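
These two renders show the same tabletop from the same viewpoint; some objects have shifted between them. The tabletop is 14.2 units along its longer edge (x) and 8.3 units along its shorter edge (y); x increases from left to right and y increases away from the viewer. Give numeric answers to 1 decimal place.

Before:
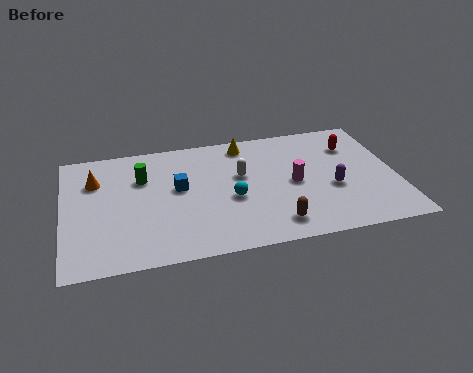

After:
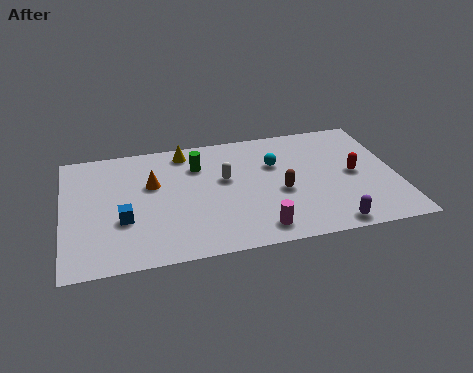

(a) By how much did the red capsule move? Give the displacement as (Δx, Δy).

(-0.1, -2.0)

The red capsule started near (12.5, 6.1) and ended near (12.4, 4.1).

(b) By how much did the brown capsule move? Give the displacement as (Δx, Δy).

(0.4, 2.1)

The brown capsule was at about (8.8, 1.4) and moved to about (9.2, 3.5).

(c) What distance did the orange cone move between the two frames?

2.5

From (1.4, 5.9) to (3.8, 5.2), the orange cone covered √(2.4² + 0.7²) ≈ 2.5 units.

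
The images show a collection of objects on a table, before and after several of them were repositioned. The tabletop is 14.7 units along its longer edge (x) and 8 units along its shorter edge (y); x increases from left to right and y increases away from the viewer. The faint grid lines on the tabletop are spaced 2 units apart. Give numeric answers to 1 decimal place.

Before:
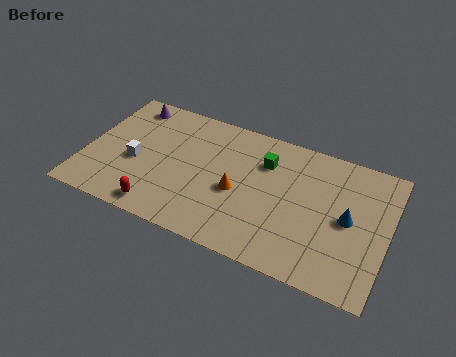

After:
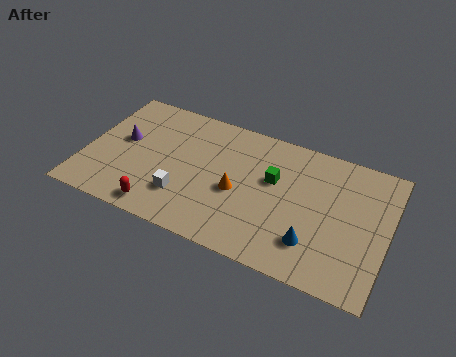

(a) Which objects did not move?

the orange cone and the red capsule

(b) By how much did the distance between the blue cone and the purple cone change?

-1.6

Before: roughly 11.5 units apart; after: 9.9. That's 1.6 units closer together.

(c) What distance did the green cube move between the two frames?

1.0

The green cube was near (8.6, 5.8) before and (9.1, 4.9) after, so it travelled √(0.5² + 0.9²) ≈ 1.0 units.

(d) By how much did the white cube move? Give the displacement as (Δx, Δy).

(2.5, -1.2)

The white cube was at about (2.5, 3.4) and moved to about (5.0, 2.2).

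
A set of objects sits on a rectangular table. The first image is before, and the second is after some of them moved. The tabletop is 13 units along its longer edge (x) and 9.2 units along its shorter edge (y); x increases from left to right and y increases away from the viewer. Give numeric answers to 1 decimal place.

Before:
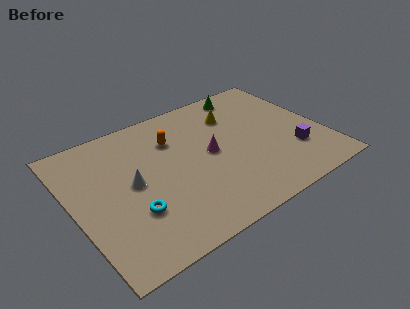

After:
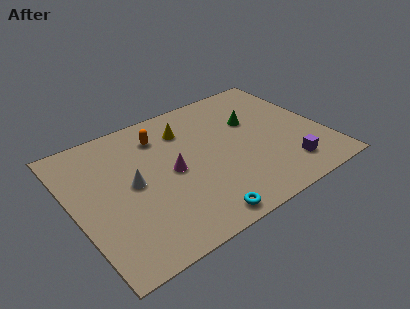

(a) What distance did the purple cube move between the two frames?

1.1

The purple cube moved from about (11.2, 2.7) to (10.6, 1.8), a distance of √(0.6² + 0.9²) ≈ 1.1.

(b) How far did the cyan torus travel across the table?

3.6

The cyan torus was near (2.7, 2.9) before and (5.7, 0.9) after, so it travelled √(3.0² + 2.0²) ≈ 3.6 units.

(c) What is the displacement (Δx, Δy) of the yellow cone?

(-2.6, 0.2)

From the two frames, the yellow cone sits at roughly (8.8, 6.8) before and (6.2, 7.0) after.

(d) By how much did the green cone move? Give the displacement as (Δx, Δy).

(-0.2, -2.2)

From the two frames, the green cone sits at roughly (9.8, 8.1) before and (9.6, 5.9) after.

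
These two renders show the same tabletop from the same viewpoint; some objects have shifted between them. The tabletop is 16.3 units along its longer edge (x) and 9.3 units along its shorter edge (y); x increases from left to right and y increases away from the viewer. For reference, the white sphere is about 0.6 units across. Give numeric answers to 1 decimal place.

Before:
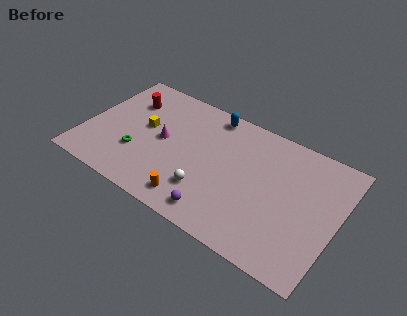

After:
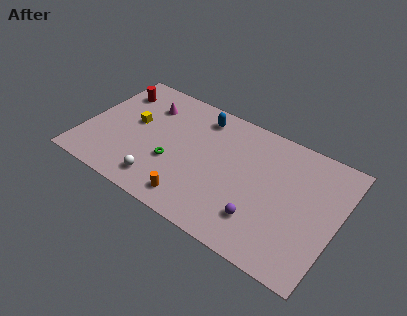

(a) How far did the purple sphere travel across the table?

2.8

The purple sphere moved from about (9.2, 1.3) to (11.8, 2.3), a distance of √(2.6² + 1.0²) ≈ 2.8.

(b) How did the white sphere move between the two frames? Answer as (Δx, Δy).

(-2.9, -0.9)

The white sphere started near (8.3, 2.5) and ended near (5.4, 1.6).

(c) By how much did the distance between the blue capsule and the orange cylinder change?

-0.5

Before: roughly 6.9 units apart; after: 6.4. That's 0.5 units closer together.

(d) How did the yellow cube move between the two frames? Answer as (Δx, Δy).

(-0.7, 0.0)

The yellow cube was at about (3.7, 5.2) and moved to about (3.0, 5.2).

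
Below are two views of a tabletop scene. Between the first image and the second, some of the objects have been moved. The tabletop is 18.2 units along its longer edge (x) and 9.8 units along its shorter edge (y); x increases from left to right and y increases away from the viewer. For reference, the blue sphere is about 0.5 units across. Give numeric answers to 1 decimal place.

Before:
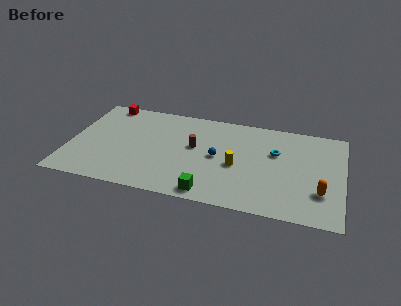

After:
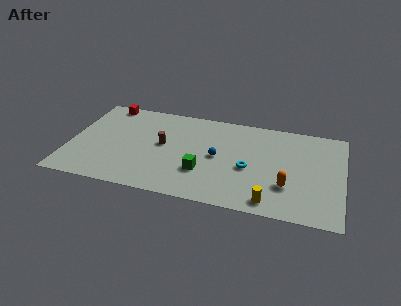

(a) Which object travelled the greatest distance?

the yellow cylinder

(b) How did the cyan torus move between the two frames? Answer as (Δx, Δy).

(-1.7, -2.1)

The cyan torus was at about (13.7, 6.3) and moved to about (12.0, 4.2).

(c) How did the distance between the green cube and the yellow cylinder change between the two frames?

+1.4

They were about 3.6 units apart before and 5.0 after — 1.4 units further apart.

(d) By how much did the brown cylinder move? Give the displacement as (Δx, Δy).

(-2.1, -0.3)

From the two frames, the brown cylinder sits at roughly (8.3, 5.6) before and (6.2, 5.3) after.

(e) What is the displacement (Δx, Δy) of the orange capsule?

(-2.2, 0.1)

The orange capsule was at about (16.8, 2.9) and moved to about (14.6, 3.0).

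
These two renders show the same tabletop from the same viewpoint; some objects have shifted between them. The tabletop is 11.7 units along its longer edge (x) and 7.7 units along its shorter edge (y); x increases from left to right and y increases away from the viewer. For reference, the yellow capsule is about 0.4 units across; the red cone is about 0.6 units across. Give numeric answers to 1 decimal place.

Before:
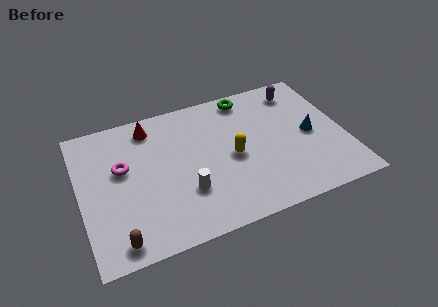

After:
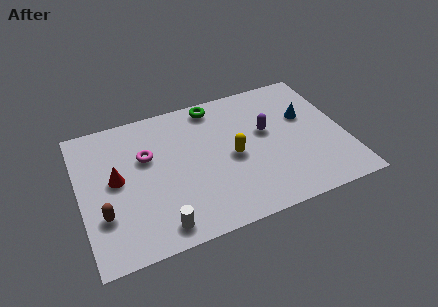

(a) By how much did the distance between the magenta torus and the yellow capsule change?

-1.0

Before: roughly 4.9 units apart; after: 3.9. That's 1.0 units closer together.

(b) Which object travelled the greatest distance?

the red cone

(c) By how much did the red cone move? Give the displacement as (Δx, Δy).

(-1.7, -2.4)

From the two frames, the red cone sits at roughly (3.3, 6.5) before and (1.6, 4.1) after.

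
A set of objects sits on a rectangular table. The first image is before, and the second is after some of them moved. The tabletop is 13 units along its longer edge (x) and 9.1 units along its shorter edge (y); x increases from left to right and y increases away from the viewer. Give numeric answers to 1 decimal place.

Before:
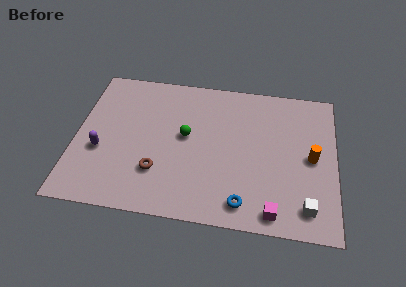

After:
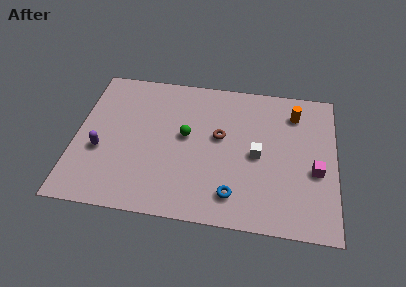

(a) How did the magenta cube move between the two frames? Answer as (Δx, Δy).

(2.0, 2.7)

From the two frames, the magenta cube sits at roughly (10.0, 1.0) before and (12.0, 3.7) after.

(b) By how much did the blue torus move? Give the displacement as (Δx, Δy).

(-0.5, 0.4)

The blue torus started near (8.5, 1.3) and ended near (8.0, 1.7).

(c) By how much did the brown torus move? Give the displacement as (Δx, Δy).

(3.0, 2.6)

The brown torus was at about (4.2, 2.6) and moved to about (7.2, 5.2).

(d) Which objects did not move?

the green sphere and the purple capsule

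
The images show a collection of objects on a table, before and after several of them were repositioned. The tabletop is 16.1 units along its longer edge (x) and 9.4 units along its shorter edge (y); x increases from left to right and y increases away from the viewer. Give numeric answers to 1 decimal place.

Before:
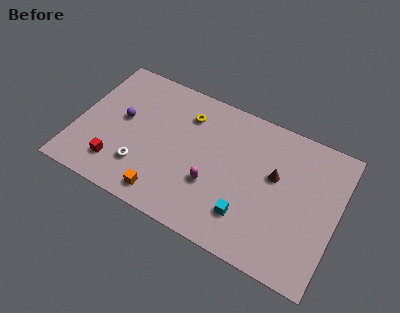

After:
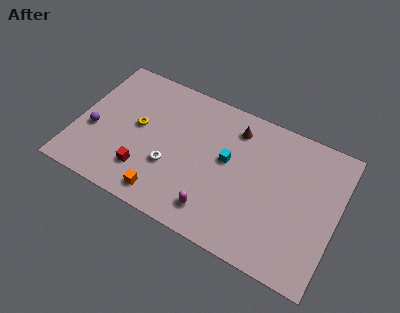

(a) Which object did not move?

the orange cube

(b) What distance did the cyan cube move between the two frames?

3.4

The cyan cube moved from about (10.9, 2.3) to (9.3, 5.3), a distance of √(1.6² + 3.0²) ≈ 3.4.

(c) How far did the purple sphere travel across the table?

2.2

The purple sphere moved from about (2.7, 5.2) to (1.1, 3.7), a distance of √(1.6² + 1.5²) ≈ 2.2.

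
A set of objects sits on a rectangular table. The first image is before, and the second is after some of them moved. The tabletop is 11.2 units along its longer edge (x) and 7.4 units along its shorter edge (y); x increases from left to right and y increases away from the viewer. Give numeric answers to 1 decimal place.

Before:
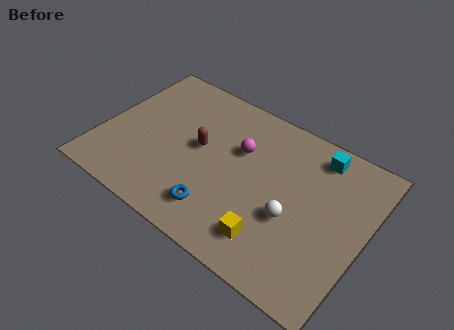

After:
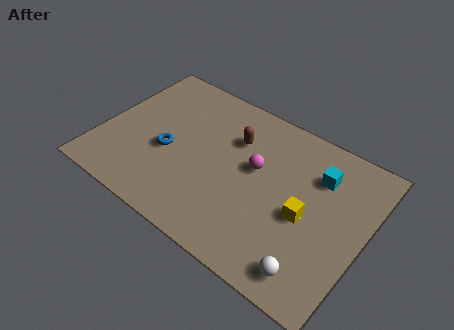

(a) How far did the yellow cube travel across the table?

2.1

The yellow cube was near (7.7, 1.5) before and (8.8, 3.3) after, so it travelled √(1.1² + 1.8²) ≈ 2.1 units.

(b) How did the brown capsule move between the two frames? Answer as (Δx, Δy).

(1.3, 1.2)

The brown capsule was at about (4.1, 4.0) and moved to about (5.4, 5.2).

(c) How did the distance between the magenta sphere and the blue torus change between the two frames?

+0.5

They were about 3.3 units apart before and 3.8 after — 0.5 units further apart.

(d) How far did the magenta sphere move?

0.9

The magenta sphere was near (5.7, 4.8) before and (6.5, 4.3) after, so it travelled √(0.8² + 0.5²) ≈ 0.9 units.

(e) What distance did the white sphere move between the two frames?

2.2

From (8.3, 2.9) to (9.5, 1.1), the white sphere covered √(1.2² + 1.8²) ≈ 2.2 units.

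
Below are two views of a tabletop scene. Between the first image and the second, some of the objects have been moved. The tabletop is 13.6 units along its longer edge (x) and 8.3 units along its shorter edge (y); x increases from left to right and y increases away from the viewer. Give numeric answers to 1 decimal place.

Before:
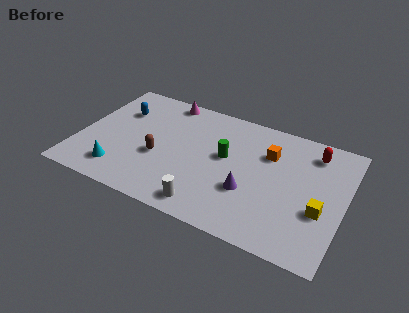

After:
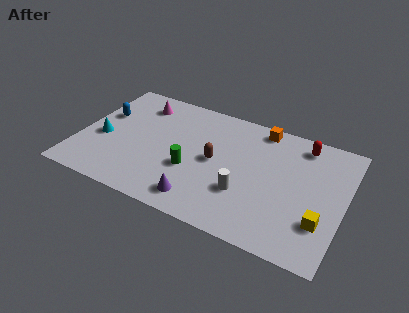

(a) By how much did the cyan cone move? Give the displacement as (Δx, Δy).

(-1.2, 1.9)

The cyan cone started near (2.4, 1.6) and ended near (1.2, 3.5).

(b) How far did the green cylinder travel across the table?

2.3

The green cylinder was near (7.5, 4.7) before and (5.9, 3.1) after, so it travelled √(1.6² + 1.6²) ≈ 2.3 units.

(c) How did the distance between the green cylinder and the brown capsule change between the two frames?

-2.0

They were about 3.6 units apart before and 1.6 after — 2.0 units closer together.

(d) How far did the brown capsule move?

2.9

From (4.2, 3.3) to (7.0, 4.2), the brown capsule covered √(2.8² + 0.9²) ≈ 2.9 units.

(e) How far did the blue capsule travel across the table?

1.0

The blue capsule was near (1.8, 5.8) before and (1.0, 5.2) after, so it travelled √(0.8² + 0.6²) ≈ 1.0 units.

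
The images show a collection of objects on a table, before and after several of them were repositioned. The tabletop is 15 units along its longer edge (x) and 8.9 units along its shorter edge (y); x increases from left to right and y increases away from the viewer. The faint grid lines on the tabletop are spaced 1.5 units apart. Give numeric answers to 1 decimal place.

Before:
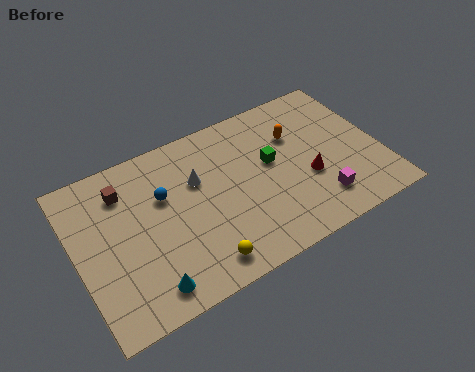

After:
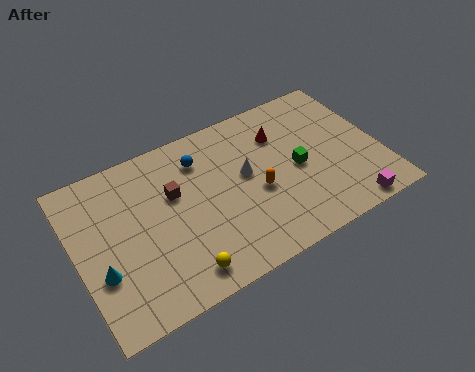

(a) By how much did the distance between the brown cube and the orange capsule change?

-4.2

They were about 8.5 units apart before and 4.3 after — 4.2 units closer together.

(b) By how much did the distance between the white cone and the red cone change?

-3.2

They were about 5.7 units apart before and 2.5 after — 3.2 units closer together.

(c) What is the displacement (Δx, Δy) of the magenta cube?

(1.3, -1.1)

The magenta cube was at about (11.6, 1.9) and moved to about (12.9, 0.8).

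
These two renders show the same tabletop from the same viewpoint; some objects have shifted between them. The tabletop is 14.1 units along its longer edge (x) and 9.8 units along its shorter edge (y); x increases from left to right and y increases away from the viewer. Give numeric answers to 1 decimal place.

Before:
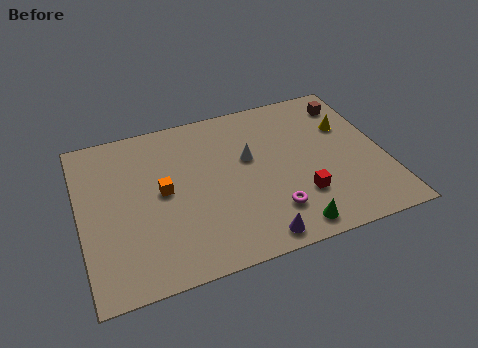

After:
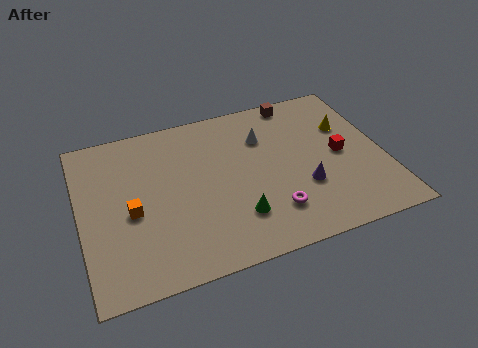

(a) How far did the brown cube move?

2.6

The brown cube moved from about (12.9, 8.0) to (10.5, 8.9), a distance of √(2.4² + 0.9²) ≈ 2.6.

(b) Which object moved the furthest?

the purple cone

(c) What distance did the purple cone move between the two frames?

3.4

From (7.7, 1.0) to (10.2, 3.3), the purple cone covered √(2.5² + 2.3²) ≈ 3.4 units.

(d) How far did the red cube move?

2.9

The red cube was near (10.0, 2.8) before and (12.1, 4.8) after, so it travelled √(2.1² + 2.0²) ≈ 2.9 units.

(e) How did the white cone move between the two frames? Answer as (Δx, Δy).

(0.8, 1.1)

From the two frames, the white cone sits at roughly (7.9, 5.9) before and (8.7, 7.0) after.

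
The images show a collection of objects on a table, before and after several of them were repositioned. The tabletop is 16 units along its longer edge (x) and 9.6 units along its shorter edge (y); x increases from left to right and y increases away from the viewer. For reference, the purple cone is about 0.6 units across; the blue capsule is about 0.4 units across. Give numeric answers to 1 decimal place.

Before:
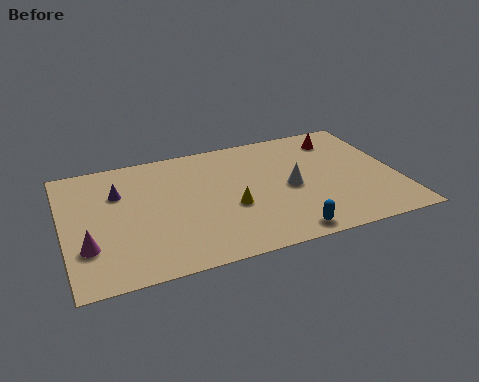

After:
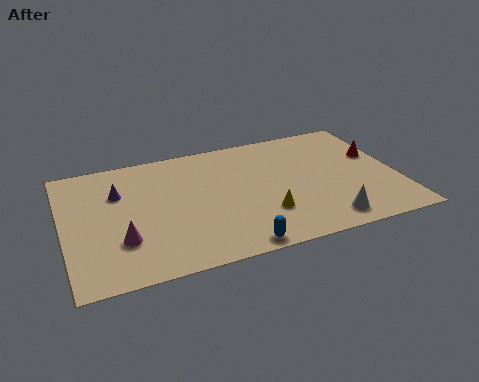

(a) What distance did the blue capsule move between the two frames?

2.4

From (10.2, 1.0) to (7.8, 0.8), the blue capsule covered √(2.4² + 0.2²) ≈ 2.4 units.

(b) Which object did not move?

the purple cone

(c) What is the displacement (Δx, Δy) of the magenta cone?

(1.6, 0.0)

The magenta cone started near (1.0, 2.9) and ended near (2.6, 2.9).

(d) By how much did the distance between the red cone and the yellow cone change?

-0.4

The distance was about 7.0 in the first image and 6.6 in the second, so they moved 0.4 units closer together.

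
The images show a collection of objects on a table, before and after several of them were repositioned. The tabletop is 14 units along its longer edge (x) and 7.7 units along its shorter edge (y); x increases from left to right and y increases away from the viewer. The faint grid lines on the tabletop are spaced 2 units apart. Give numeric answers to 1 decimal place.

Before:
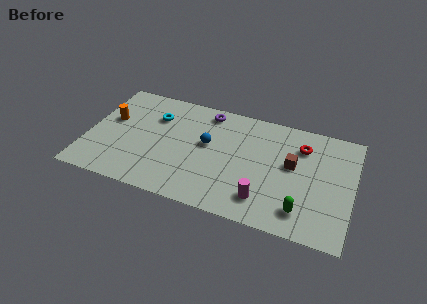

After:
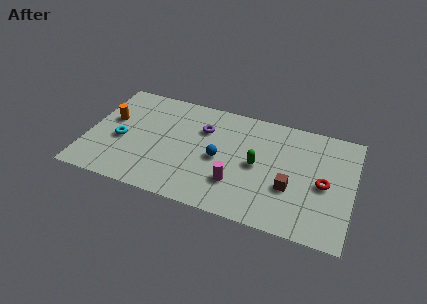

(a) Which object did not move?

the orange cylinder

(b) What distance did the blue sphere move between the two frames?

1.1

From (6.3, 4.4) to (7.0, 3.6), the blue sphere covered √(0.7² + 0.8²) ≈ 1.1 units.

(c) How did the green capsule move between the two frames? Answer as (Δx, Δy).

(-2.5, 2.3)

From the two frames, the green capsule sits at roughly (11.5, 1.5) before and (9.0, 3.8) after.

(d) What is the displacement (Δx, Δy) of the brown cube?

(0.0, -1.6)

The brown cube started near (10.8, 4.4) and ended near (10.8, 2.8).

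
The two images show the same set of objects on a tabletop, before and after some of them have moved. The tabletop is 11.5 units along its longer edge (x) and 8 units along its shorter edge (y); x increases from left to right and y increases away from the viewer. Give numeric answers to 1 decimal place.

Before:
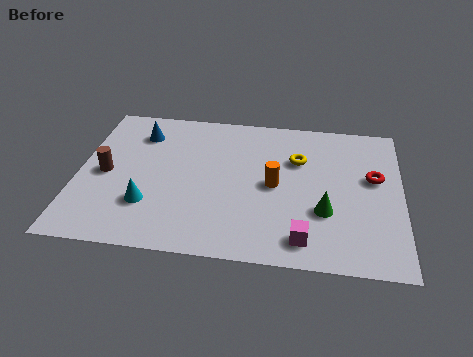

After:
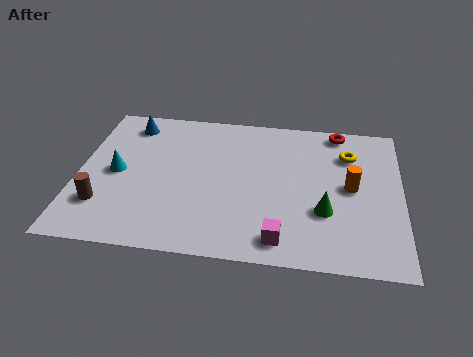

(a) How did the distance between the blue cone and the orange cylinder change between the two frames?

+3.0

Before: roughly 5.4 units apart; after: 8.4. That's 3.0 units further apart.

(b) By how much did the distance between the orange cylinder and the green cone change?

-0.5

They were about 2.2 units apart before and 1.7 after — 0.5 units closer together.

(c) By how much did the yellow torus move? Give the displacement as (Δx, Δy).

(1.8, 0.5)

The yellow torus was at about (7.8, 5.4) and moved to about (9.6, 5.9).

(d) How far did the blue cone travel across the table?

0.6

From (2.1, 6.2) to (1.7, 6.7), the blue cone covered √(0.4² + 0.5²) ≈ 0.6 units.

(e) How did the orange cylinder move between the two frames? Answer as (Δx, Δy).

(2.7, 0.2)

From the two frames, the orange cylinder sits at roughly (7.0, 3.9) before and (9.7, 4.1) after.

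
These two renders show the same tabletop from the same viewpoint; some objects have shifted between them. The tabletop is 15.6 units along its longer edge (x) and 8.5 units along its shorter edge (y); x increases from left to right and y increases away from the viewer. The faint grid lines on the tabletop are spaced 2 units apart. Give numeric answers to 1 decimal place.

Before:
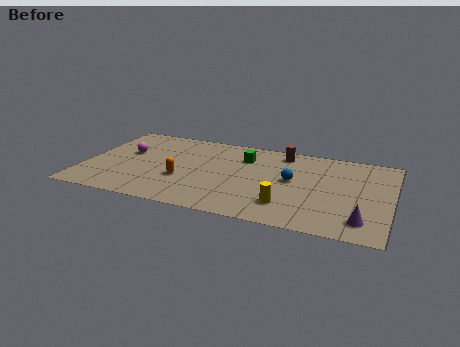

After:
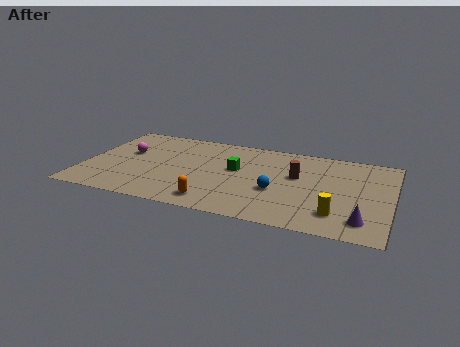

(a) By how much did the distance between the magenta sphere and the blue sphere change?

-0.5

They were about 8.6 units apart before and 8.1 after — 0.5 units closer together.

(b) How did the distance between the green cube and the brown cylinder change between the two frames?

+1.0

Before: roughly 2.1 units apart; after: 3.1. That's 1.0 units further apart.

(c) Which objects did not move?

the purple cone and the magenta sphere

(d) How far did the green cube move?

1.4

The green cube moved from about (8.0, 6.3) to (7.7, 4.9), a distance of √(0.3² + 1.4²) ≈ 1.4.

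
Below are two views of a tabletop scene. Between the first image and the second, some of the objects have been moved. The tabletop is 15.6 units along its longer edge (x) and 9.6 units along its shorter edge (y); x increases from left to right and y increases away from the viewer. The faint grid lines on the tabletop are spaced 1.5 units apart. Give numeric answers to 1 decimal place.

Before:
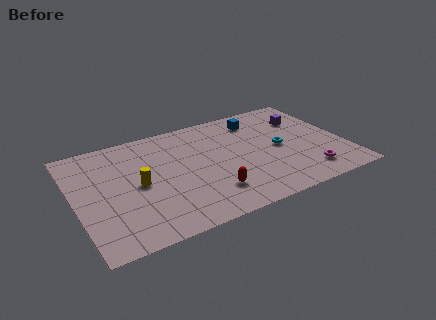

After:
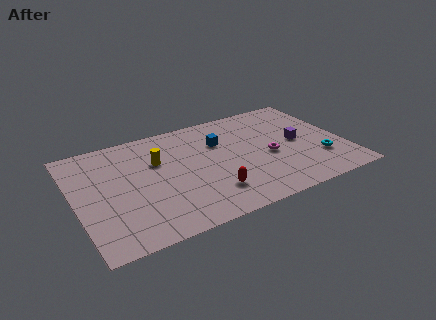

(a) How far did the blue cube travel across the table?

2.7

The blue cube moved from about (11.0, 7.8) to (8.6, 6.6), a distance of √(2.4² + 1.2²) ≈ 2.7.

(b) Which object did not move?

the red capsule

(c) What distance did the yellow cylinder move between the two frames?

2.1

The yellow cylinder moved from about (3.6, 4.7) to (4.9, 6.3), a distance of √(1.3² + 1.6²) ≈ 2.1.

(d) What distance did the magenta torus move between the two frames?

3.1

The magenta torus moved from about (13.1, 1.8) to (11.2, 4.2), a distance of √(1.9² + 2.4²) ≈ 3.1.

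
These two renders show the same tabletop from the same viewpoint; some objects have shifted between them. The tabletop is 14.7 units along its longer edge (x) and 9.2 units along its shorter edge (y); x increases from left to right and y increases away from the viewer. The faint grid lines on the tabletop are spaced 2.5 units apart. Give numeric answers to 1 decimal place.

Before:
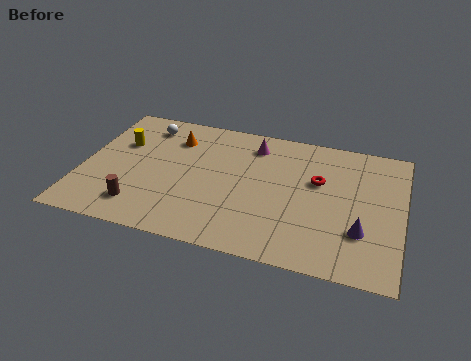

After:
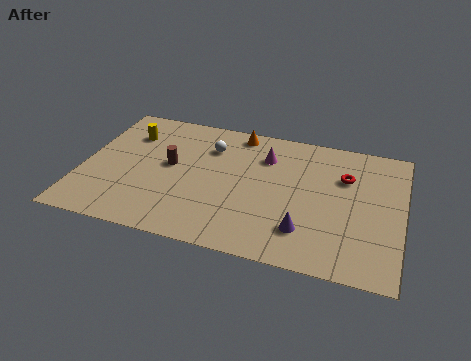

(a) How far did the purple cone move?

2.6

The purple cone was near (12.9, 2.8) before and (10.4, 2.2) after, so it travelled √(2.5² + 0.6²) ≈ 2.6 units.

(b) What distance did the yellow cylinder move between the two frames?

0.9

From (1.6, 6.0) to (1.9, 6.8), the yellow cylinder covered √(0.3² + 0.8²) ≈ 0.9 units.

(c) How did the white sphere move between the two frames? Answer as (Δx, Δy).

(3.1, -0.8)

The white sphere started near (2.6, 7.6) and ended near (5.7, 6.8).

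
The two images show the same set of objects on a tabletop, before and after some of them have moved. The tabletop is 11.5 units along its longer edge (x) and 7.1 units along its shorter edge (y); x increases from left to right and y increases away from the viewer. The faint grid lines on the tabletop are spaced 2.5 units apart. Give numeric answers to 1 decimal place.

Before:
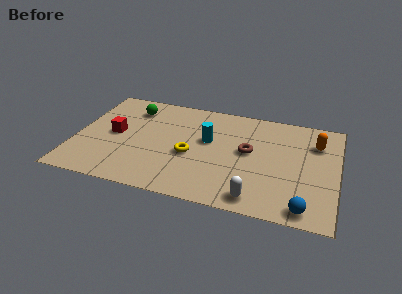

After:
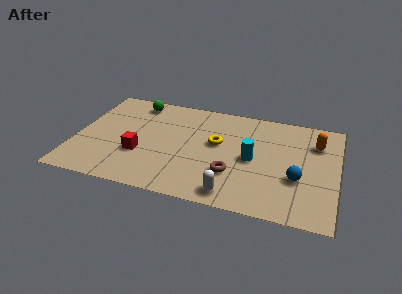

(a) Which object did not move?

the orange capsule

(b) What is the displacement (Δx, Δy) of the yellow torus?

(1.1, 1.1)

From the two frames, the yellow torus sits at roughly (5.1, 3.0) before and (6.2, 4.1) after.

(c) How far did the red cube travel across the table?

1.6

From (1.7, 3.6) to (2.9, 2.5), the red cube covered √(1.2² + 1.1²) ≈ 1.6 units.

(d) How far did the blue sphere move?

1.8

From (10.2, 0.8) to (9.8, 2.6), the blue sphere covered √(0.4² + 1.8²) ≈ 1.8 units.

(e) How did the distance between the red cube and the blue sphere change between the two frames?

-2.0

Before: roughly 8.9 units apart; after: 6.9. That's 2.0 units closer together.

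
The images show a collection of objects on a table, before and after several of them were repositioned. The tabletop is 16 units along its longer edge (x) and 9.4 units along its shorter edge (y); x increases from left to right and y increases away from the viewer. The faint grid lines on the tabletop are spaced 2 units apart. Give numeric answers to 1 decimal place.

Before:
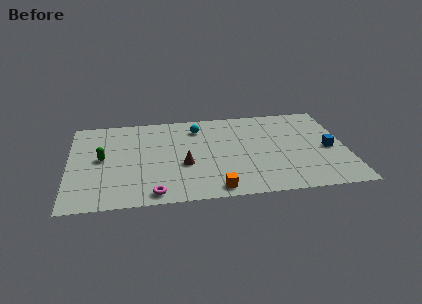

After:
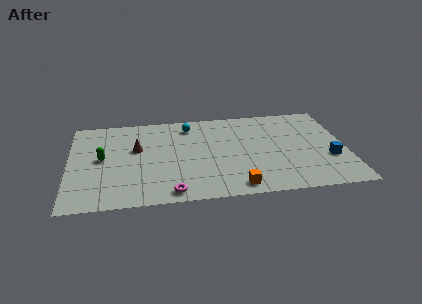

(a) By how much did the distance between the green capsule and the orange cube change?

+1.0

The distance was about 7.5 in the first image and 8.5 in the second, so they moved 1.0 units further apart.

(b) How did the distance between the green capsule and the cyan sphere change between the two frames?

-0.3

Before: roughly 6.2 units apart; after: 5.9. That's 0.3 units closer together.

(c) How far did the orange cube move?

1.2

From (8.3, 1.0) to (9.5, 1.1), the orange cube covered √(1.2² + 0.1²) ≈ 1.2 units.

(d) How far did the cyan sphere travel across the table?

0.6

From (7.5, 7.5) to (7.0, 7.8), the cyan sphere covered √(0.5² + 0.3²) ≈ 0.6 units.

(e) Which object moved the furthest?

the brown cone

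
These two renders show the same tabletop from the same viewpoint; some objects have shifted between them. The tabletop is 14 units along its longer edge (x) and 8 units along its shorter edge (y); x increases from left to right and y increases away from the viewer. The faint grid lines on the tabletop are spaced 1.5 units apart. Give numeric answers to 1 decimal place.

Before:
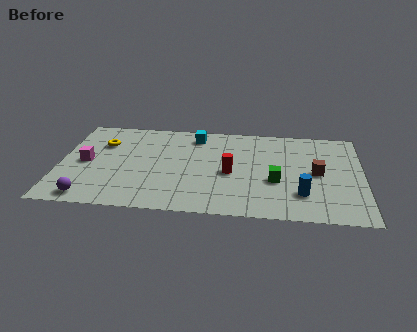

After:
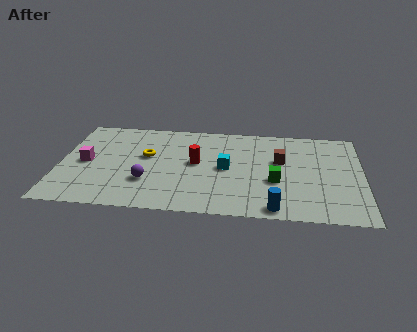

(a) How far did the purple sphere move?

3.1

The purple sphere was near (1.5, 0.9) before and (4.1, 2.5) after, so it travelled √(2.6² + 1.6²) ≈ 3.1 units.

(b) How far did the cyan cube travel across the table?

3.1

From (6.2, 6.7) to (7.7, 4.0), the cyan cube covered √(1.5² + 2.7²) ≈ 3.1 units.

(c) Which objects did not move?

the green cube and the magenta cube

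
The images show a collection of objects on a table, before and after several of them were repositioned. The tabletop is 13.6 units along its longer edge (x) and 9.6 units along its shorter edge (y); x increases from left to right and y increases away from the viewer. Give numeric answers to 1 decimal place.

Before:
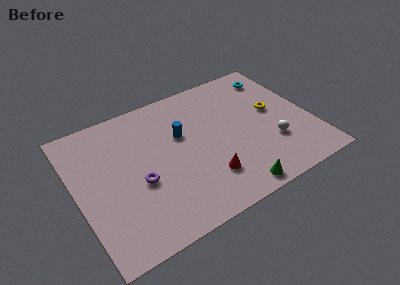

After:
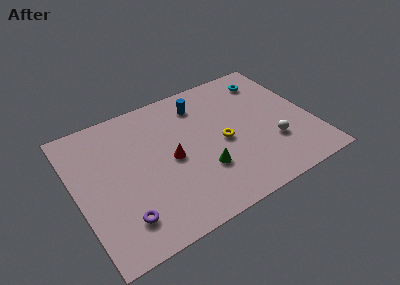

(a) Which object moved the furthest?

the yellow torus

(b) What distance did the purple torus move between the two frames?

2.2

The purple torus was near (3.4, 3.9) before and (2.2, 2.0) after, so it travelled √(1.2² + 1.9²) ≈ 2.2 units.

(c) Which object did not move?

the white sphere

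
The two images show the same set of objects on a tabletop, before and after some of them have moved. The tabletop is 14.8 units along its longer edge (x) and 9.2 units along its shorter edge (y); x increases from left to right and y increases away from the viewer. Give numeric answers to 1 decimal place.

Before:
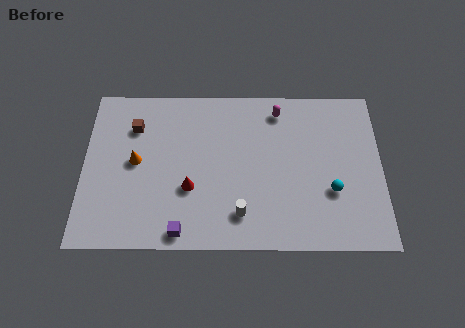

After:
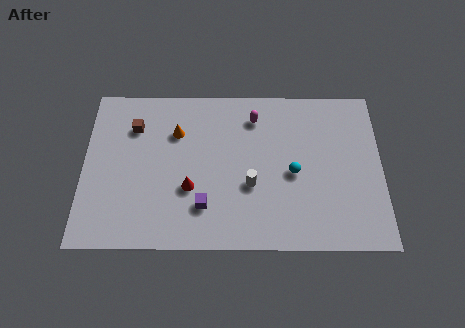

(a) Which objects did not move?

the red cone and the brown cube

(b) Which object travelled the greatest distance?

the orange cone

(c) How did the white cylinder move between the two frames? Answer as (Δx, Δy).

(0.5, 1.6)

The white cylinder started near (7.8, 1.9) and ended near (8.3, 3.5).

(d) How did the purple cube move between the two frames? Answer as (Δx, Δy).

(1.1, 1.4)

The purple cube was at about (4.9, 0.9) and moved to about (6.0, 2.3).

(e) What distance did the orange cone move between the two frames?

2.6

From (2.6, 4.8) to (4.6, 6.5), the orange cone covered √(2.0² + 1.7²) ≈ 2.6 units.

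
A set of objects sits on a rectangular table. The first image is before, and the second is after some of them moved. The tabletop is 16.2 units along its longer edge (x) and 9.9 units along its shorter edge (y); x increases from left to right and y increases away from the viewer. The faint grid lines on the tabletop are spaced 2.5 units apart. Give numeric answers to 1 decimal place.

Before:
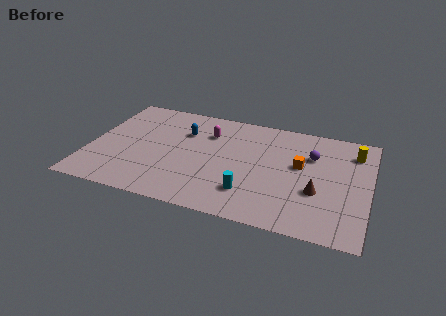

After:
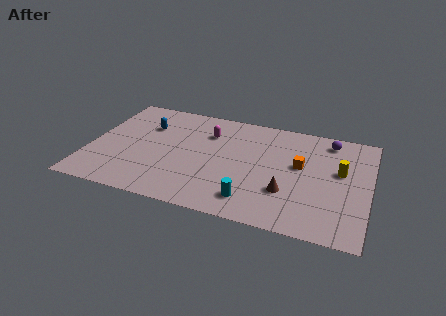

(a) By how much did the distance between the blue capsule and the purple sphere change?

+3.2

They were about 7.5 units apart before and 10.7 after — 3.2 units further apart.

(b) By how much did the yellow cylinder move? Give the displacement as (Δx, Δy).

(-0.7, -2.0)

From the two frames, the yellow cylinder sits at roughly (15.2, 7.8) before and (14.5, 5.8) after.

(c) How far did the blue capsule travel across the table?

2.2

From (5.3, 6.9) to (3.1, 6.9), the blue capsule covered √(2.2² + 0.0²) ≈ 2.2 units.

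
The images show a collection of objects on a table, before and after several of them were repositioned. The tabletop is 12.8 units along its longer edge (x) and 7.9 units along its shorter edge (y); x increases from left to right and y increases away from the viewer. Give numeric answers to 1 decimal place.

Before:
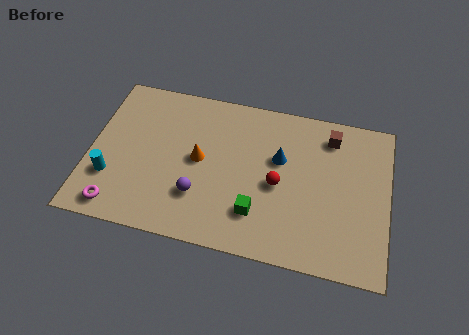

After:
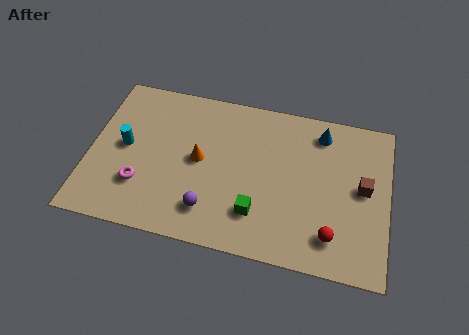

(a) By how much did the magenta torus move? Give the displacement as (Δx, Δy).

(0.9, 1.3)

The magenta torus was at about (1.4, 1.0) and moved to about (2.3, 2.3).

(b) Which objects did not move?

the green cube and the orange cone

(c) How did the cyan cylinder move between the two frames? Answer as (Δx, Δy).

(0.5, 1.7)

The cyan cylinder was at about (1.0, 2.4) and moved to about (1.5, 4.1).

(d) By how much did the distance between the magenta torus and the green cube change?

-1.0

Before: roughly 6.0 units apart; after: 5.0. That's 1.0 units closer together.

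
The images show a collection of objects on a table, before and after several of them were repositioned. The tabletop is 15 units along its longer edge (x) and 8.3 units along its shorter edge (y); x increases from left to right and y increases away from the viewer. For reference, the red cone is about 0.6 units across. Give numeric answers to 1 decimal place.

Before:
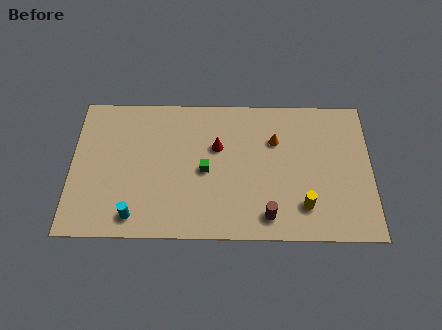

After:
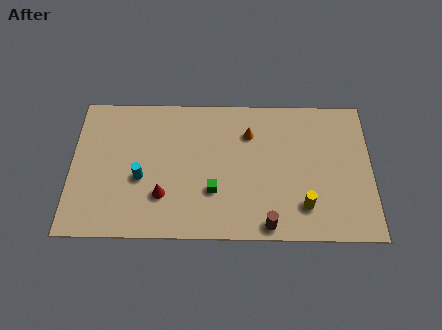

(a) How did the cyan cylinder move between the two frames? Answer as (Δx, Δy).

(0.3, 2.2)

The cyan cylinder was at about (3.2, 1.2) and moved to about (3.5, 3.4).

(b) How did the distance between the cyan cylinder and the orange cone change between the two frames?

-2.3

Before: roughly 8.3 units apart; after: 6.0. That's 2.3 units closer together.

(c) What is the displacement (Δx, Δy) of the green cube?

(0.4, -1.2)

From the two frames, the green cube sits at roughly (6.7, 3.9) before and (7.1, 2.7) after.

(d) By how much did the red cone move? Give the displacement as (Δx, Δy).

(-2.7, -2.9)

The red cone was at about (7.3, 5.3) and moved to about (4.6, 2.4).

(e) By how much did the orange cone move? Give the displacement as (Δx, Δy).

(-1.3, 0.4)

The orange cone was at about (10.2, 5.7) and moved to about (8.9, 6.1).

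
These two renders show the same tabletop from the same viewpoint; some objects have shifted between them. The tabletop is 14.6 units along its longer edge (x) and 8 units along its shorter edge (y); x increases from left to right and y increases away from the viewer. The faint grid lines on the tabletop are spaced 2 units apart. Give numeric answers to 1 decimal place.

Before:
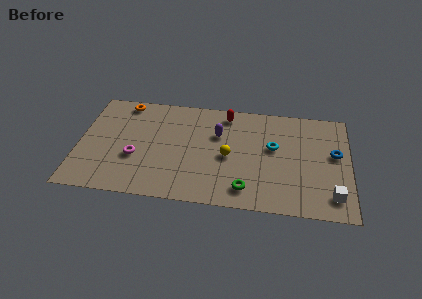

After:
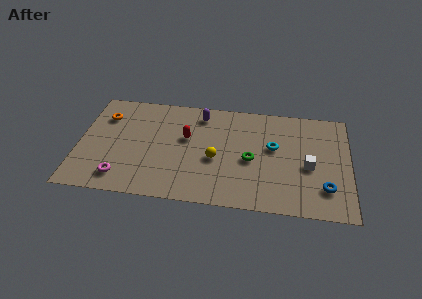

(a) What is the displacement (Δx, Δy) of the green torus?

(0.2, 2.2)

The green torus was at about (9.1, 1.4) and moved to about (9.3, 3.6).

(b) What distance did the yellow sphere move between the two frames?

0.8

From (8.1, 3.7) to (7.4, 3.4), the yellow sphere covered √(0.7² + 0.3²) ≈ 0.8 units.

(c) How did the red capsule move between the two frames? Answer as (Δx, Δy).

(-2.1, -2.1)

The red capsule was at about (7.9, 6.9) and moved to about (5.8, 4.8).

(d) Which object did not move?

the cyan torus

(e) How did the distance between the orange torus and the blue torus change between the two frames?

+0.8

Before: roughly 11.8 units apart; after: 12.6. That's 0.8 units further apart.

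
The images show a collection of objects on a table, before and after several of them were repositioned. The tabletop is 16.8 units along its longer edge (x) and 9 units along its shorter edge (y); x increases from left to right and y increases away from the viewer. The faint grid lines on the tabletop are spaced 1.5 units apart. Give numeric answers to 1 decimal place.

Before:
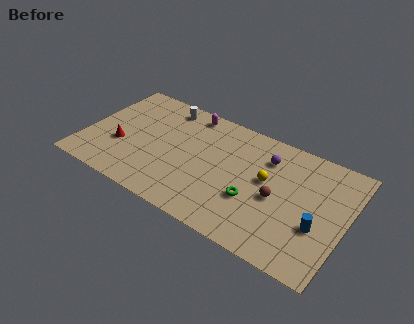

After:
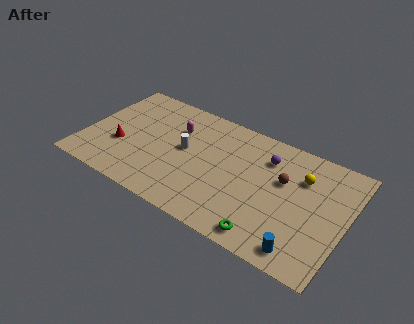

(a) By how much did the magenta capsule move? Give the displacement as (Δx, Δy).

(-0.6, -1.7)

The magenta capsule was at about (6.2, 8.0) and moved to about (5.6, 6.3).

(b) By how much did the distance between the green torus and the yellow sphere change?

+3.5

The distance was about 2.0 in the first image and 5.5 in the second, so they moved 3.5 units further apart.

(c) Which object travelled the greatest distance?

the white cylinder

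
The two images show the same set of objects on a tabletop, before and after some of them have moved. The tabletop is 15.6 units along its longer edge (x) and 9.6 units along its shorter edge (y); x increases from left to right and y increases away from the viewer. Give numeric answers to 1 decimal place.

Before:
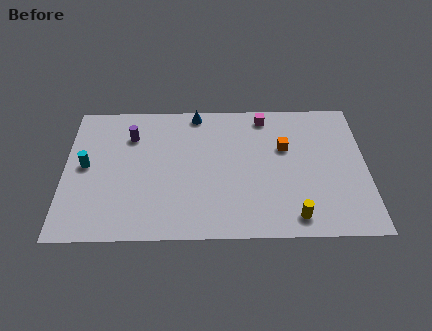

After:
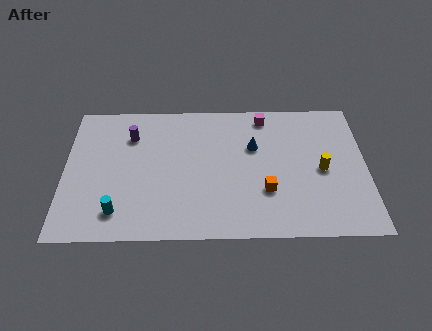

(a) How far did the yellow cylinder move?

3.5

The yellow cylinder was near (11.8, 1.3) before and (13.3, 4.5) after, so it travelled √(1.5² + 3.2²) ≈ 3.5 units.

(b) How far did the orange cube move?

3.2

The orange cube moved from about (11.4, 6.1) to (10.4, 3.1), a distance of √(1.0² + 3.0²) ≈ 3.2.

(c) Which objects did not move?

the magenta cube and the purple cylinder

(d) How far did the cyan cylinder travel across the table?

3.6

The cyan cylinder was near (1.1, 5.0) before and (2.8, 1.8) after, so it travelled √(1.7² + 3.2²) ≈ 3.6 units.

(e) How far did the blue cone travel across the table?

3.9

From (6.8, 8.7) to (9.8, 6.2), the blue cone covered √(3.0² + 2.5²) ≈ 3.9 units.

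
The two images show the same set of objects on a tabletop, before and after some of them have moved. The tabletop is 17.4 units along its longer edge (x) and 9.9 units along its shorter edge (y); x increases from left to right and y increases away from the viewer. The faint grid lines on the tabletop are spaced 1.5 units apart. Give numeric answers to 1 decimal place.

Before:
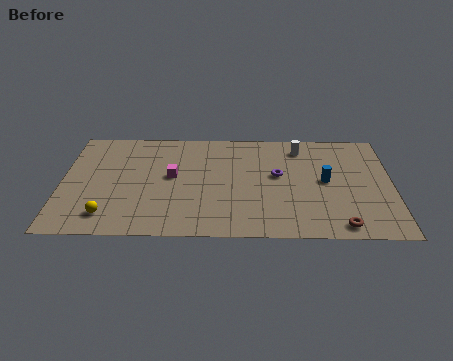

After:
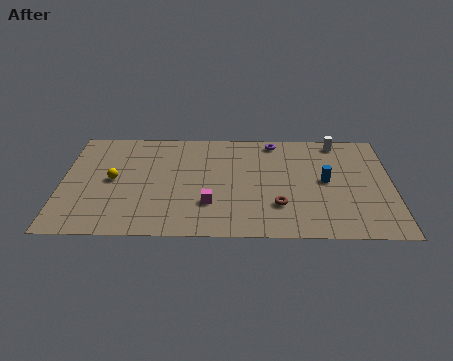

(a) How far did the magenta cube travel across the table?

3.2

From (5.8, 5.4) to (7.8, 2.9), the magenta cube covered √(2.0² + 2.5²) ≈ 3.2 units.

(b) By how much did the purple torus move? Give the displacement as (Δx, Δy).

(-0.2, 3.2)

The purple torus started near (11.4, 5.6) and ended near (11.2, 8.8).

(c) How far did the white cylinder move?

2.1

The white cylinder was near (12.6, 8.2) before and (14.6, 8.8) after, so it travelled √(2.0² + 0.6²) ≈ 2.1 units.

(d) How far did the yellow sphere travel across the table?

3.2

The yellow sphere moved from about (2.5, 1.8) to (2.7, 5.0), a distance of √(0.2² + 3.2²) ≈ 3.2.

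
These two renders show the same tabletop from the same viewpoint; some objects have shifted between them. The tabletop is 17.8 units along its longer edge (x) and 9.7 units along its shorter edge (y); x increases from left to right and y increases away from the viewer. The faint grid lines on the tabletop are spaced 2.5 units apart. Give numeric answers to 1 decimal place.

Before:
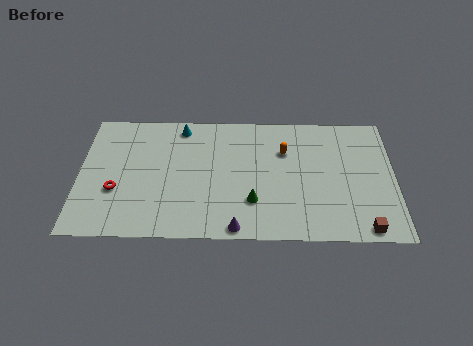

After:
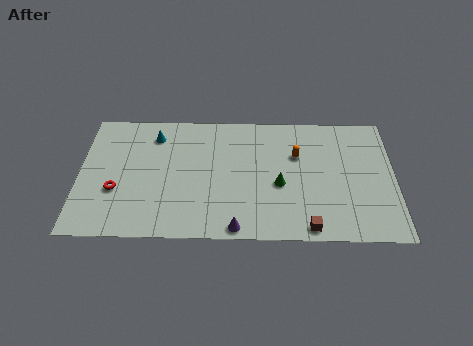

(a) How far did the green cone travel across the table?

2.0

From (9.8, 2.8) to (11.3, 4.1), the green cone covered √(1.5² + 1.3²) ≈ 2.0 units.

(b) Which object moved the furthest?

the brown cube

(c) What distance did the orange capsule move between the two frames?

0.8

The orange capsule was near (11.6, 6.7) before and (12.3, 6.4) after, so it travelled √(0.7² + 0.3²) ≈ 0.8 units.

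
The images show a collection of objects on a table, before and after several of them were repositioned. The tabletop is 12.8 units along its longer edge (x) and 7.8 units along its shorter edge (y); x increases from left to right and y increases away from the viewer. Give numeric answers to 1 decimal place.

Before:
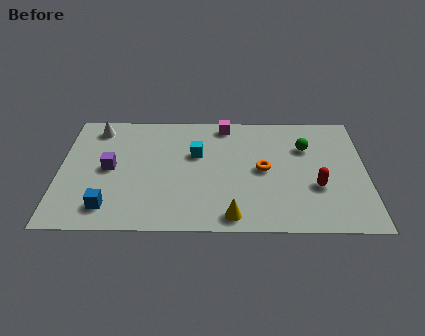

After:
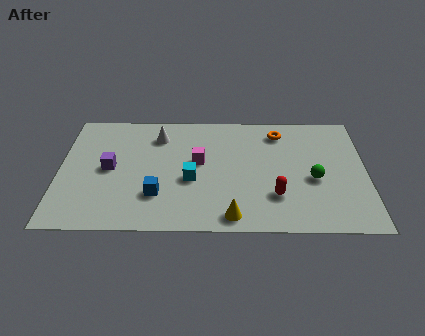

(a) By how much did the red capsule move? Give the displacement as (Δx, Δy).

(-1.7, -0.6)

The red capsule was at about (10.7, 2.8) and moved to about (9.0, 2.2).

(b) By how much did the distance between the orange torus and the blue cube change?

-0.3

They were about 6.9 units apart before and 6.6 after — 0.3 units closer together.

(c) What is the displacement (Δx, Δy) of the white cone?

(2.6, -0.5)

The white cone started near (1.5, 6.6) and ended near (4.1, 6.1).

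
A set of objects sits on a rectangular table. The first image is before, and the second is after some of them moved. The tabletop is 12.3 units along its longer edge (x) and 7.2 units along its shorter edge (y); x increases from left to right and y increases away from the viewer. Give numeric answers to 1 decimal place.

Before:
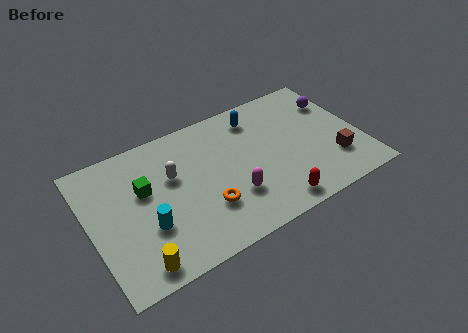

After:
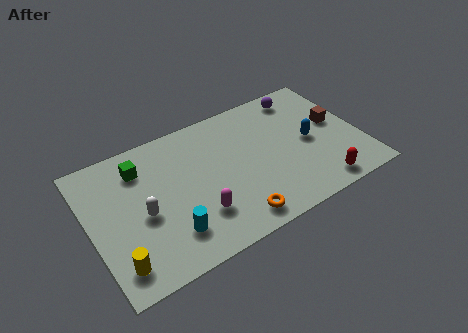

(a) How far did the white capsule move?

2.0

From (3.8, 4.5) to (2.3, 3.2), the white capsule covered √(1.5² + 1.3²) ≈ 2.0 units.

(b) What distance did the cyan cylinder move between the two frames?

1.2

The cyan cylinder moved from about (2.4, 2.5) to (3.3, 1.7), a distance of √(0.9² + 0.8²) ≈ 1.2.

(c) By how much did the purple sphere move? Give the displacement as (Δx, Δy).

(-1.4, 1.0)

From the two frames, the purple sphere sits at roughly (11.5, 5.2) before and (10.1, 6.2) after.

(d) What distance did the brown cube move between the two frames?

2.0

The brown cube was near (10.9, 2.0) before and (11.3, 4.0) after, so it travelled √(0.4² + 2.0²) ≈ 2.0 units.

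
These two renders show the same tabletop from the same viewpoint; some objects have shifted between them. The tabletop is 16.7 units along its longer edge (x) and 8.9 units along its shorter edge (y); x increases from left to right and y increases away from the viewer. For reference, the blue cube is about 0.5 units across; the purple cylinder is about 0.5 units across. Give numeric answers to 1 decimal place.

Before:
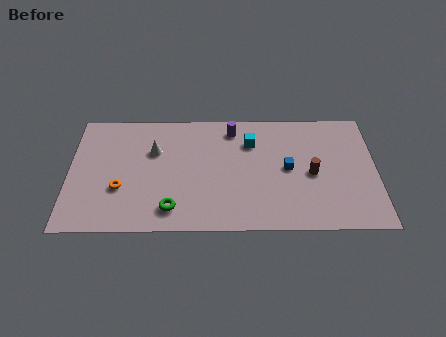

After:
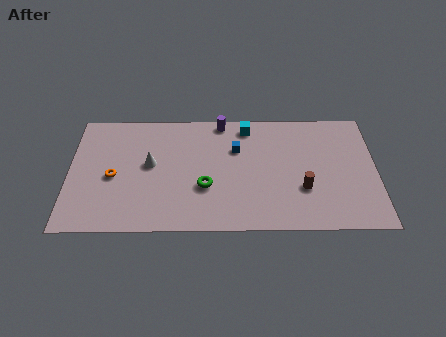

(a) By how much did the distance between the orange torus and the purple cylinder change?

-0.3

The distance was about 7.5 in the first image and 7.2 in the second, so they moved 0.3 units closer together.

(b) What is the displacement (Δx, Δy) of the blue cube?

(-2.8, 1.5)

From the two frames, the blue cube sits at roughly (11.9, 4.5) before and (9.1, 6.0) after.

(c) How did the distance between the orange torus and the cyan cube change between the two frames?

+0.3

Before: roughly 7.9 units apart; after: 8.2. That's 0.3 units further apart.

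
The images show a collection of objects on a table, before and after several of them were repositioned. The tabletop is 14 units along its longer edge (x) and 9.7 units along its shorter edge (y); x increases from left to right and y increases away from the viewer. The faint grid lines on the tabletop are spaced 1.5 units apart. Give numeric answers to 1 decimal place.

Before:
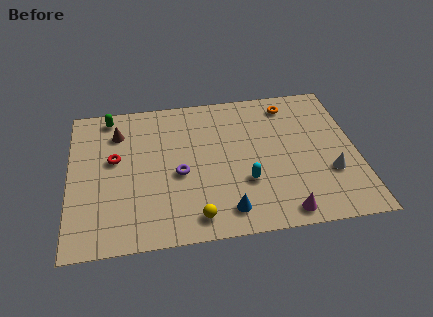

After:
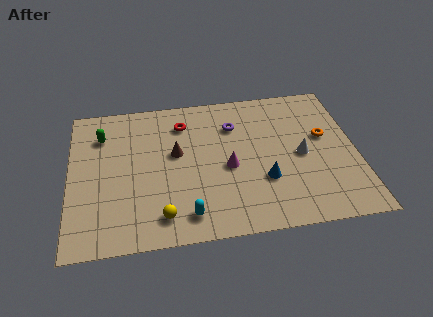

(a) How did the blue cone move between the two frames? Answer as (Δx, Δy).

(1.9, 1.7)

The blue cone started near (7.5, 1.5) and ended near (9.4, 3.2).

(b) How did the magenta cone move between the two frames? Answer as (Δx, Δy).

(-2.5, 3.3)

The magenta cone was at about (10.2, 1.0) and moved to about (7.7, 4.3).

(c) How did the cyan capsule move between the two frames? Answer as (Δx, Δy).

(-2.9, -1.7)

The cyan capsule was at about (8.5, 3.2) and moved to about (5.6, 1.5).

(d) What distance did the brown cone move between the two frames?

3.3

From (2.4, 7.4) to (5.2, 5.6), the brown cone covered √(2.8² + 1.8²) ≈ 3.3 units.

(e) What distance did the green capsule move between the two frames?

1.4

The green capsule was near (2.0, 8.6) before and (1.6, 7.3) after, so it travelled √(0.4² + 1.3²) ≈ 1.4 units.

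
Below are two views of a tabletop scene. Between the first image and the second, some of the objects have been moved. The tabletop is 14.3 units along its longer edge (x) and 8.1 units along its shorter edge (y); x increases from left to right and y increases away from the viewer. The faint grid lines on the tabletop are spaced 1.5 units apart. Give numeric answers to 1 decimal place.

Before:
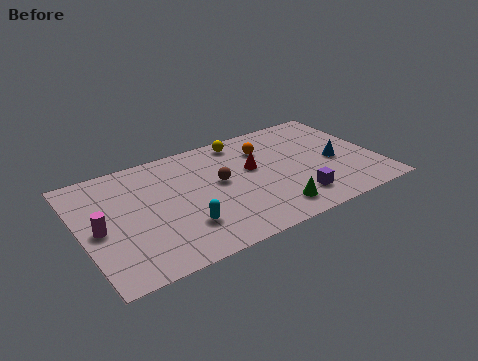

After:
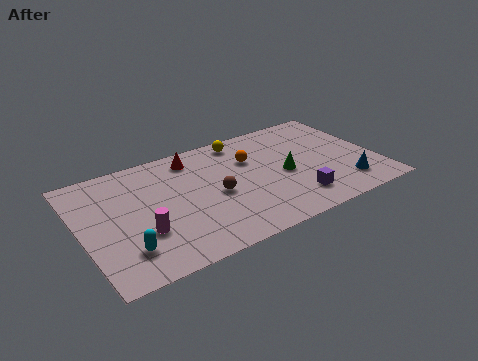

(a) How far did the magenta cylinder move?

2.2

The magenta cylinder was near (0.8, 3.8) before and (2.7, 2.7) after, so it travelled √(1.9² + 1.1²) ≈ 2.2 units.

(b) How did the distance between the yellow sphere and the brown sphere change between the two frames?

+0.8

The distance was about 3.0 in the first image and 3.8 in the second, so they moved 0.8 units further apart.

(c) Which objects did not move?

the yellow sphere and the purple cube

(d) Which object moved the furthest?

the red cone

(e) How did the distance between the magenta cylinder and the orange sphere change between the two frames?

-2.3

Before: roughly 8.7 units apart; after: 6.4. That's 2.3 units closer together.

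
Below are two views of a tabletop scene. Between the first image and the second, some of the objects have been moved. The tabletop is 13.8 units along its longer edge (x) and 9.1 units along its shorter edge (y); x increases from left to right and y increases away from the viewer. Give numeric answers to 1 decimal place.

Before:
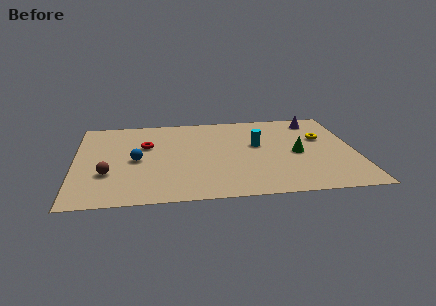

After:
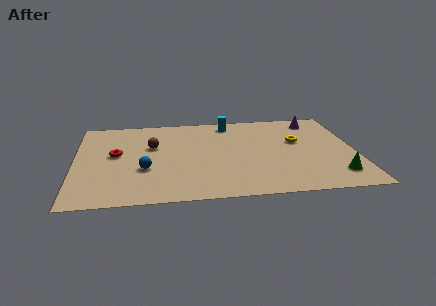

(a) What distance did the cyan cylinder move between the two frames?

2.9

From (9.0, 5.3) to (7.7, 7.9), the cyan cylinder covered √(1.3² + 2.6²) ≈ 2.9 units.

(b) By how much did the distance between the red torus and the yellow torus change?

+0.3

The distance was about 8.7 in the first image and 9.0 in the second, so they moved 0.3 units further apart.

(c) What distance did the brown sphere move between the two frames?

3.5

The brown sphere moved from about (1.6, 3.0) to (3.8, 5.7), a distance of √(2.2² + 2.7²) ≈ 3.5.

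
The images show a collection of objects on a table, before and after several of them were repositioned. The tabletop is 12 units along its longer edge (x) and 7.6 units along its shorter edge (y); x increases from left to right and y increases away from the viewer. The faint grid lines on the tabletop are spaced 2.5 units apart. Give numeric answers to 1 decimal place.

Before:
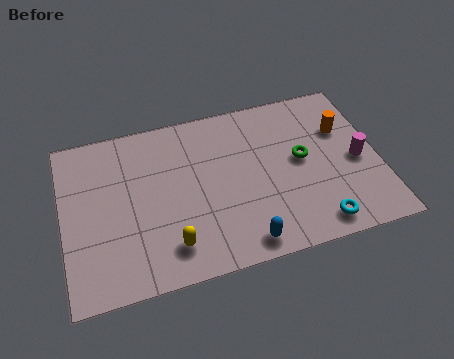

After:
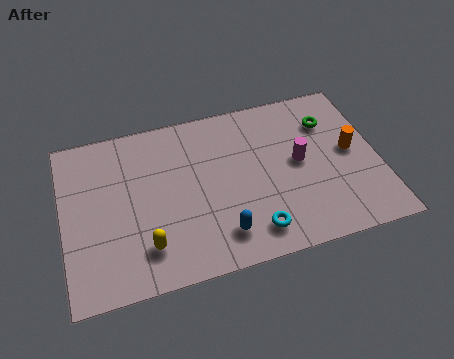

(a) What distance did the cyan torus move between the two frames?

2.4

The cyan torus was near (9.4, 1.0) before and (7.0, 1.3) after, so it travelled √(2.4² + 0.3²) ≈ 2.4 units.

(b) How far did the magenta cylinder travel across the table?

2.3

The magenta cylinder moved from about (11.2, 3.5) to (9.0, 4.0), a distance of √(2.2² + 0.5²) ≈ 2.3.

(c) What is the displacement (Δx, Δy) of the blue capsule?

(-0.8, 0.6)

The blue capsule was at about (6.6, 0.9) and moved to about (5.8, 1.5).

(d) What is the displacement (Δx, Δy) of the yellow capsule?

(-0.9, 0.2)

The yellow capsule was at about (3.9, 1.5) and moved to about (3.0, 1.7).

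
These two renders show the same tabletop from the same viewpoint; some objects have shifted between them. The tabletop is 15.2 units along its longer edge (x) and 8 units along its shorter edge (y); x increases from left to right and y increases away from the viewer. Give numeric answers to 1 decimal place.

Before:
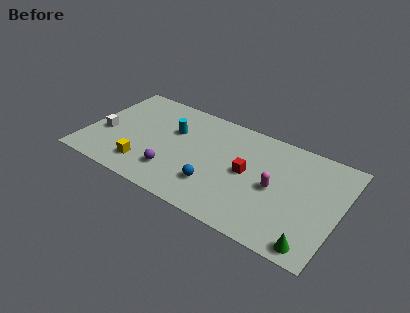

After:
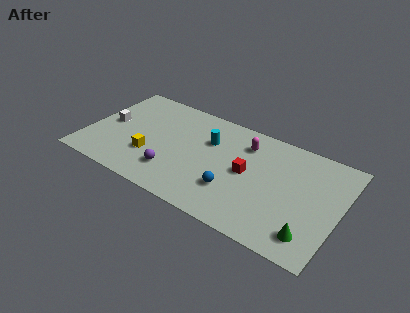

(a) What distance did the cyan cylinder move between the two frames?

2.2

The cyan cylinder moved from about (5.0, 5.2) to (7.2, 5.4), a distance of √(2.2² + 0.2²) ≈ 2.2.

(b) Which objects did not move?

the purple sphere and the red cube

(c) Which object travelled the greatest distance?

the magenta capsule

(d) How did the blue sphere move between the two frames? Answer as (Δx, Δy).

(1.1, 0.2)

From the two frames, the blue sphere sits at roughly (8.0, 2.2) before and (9.1, 2.4) after.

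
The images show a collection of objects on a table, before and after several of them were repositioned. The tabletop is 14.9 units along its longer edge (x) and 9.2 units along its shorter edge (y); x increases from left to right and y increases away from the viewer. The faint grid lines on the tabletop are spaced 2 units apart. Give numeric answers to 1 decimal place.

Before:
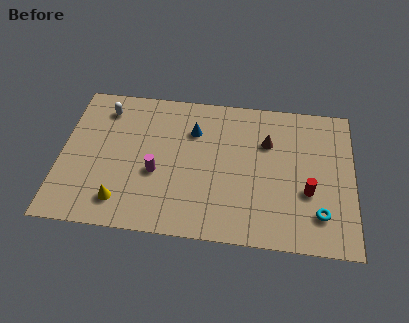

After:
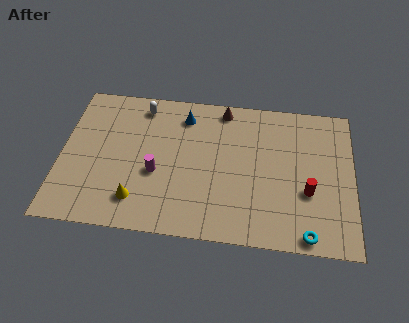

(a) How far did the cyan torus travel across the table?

1.4

The cyan torus moved from about (13.2, 2.1) to (12.6, 0.8), a distance of √(0.6² + 1.3²) ≈ 1.4.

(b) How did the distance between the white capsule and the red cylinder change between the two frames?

-1.6

Before: roughly 11.3 units apart; after: 9.7. That's 1.6 units closer together.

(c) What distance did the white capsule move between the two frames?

1.9

The white capsule moved from about (2.1, 7.5) to (4.0, 7.9), a distance of √(1.9² + 0.4²) ≈ 1.9.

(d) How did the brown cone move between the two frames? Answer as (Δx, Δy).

(-2.3, 1.9)

The brown cone started near (10.5, 6.3) and ended near (8.2, 8.2).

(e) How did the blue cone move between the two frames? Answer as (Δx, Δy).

(-0.5, 0.9)

The blue cone started near (6.7, 6.6) and ended near (6.2, 7.5).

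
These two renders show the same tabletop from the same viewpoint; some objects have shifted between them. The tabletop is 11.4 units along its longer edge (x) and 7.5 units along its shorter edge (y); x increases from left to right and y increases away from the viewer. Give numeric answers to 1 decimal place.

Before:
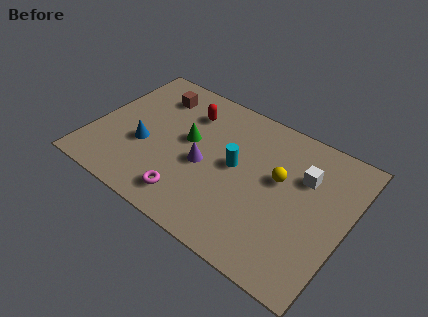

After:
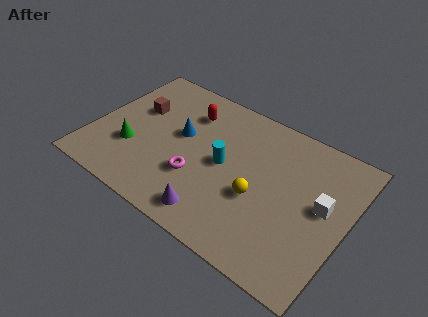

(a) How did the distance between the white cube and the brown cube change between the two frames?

+1.6

They were about 7.0 units apart before and 8.6 after — 1.6 units further apart.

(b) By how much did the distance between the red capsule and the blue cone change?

-1.8

They were about 3.2 units apart before and 1.4 after — 1.8 units closer together.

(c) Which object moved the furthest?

the green cone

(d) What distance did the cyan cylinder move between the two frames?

0.5

From (6.4, 4.0) to (5.9, 3.8), the cyan cylinder covered √(0.5² + 0.2²) ≈ 0.5 units.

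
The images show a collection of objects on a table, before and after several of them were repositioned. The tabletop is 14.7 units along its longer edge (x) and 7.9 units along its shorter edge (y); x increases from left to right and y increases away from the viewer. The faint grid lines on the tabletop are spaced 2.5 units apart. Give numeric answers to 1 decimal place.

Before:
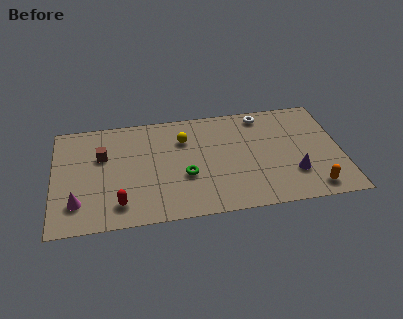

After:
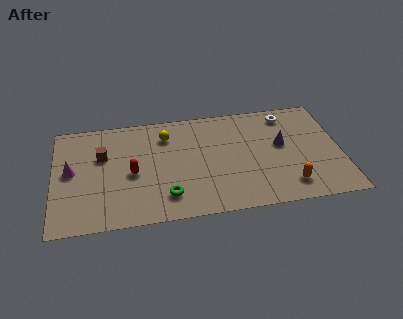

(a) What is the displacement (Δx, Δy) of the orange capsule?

(-1.2, 0.4)

From the two frames, the orange capsule sits at roughly (13.1, 1.1) before and (11.9, 1.5) after.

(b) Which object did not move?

the brown cube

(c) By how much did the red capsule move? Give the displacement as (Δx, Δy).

(0.7, 2.1)

From the two frames, the red capsule sits at roughly (3.3, 1.5) before and (4.0, 3.6) after.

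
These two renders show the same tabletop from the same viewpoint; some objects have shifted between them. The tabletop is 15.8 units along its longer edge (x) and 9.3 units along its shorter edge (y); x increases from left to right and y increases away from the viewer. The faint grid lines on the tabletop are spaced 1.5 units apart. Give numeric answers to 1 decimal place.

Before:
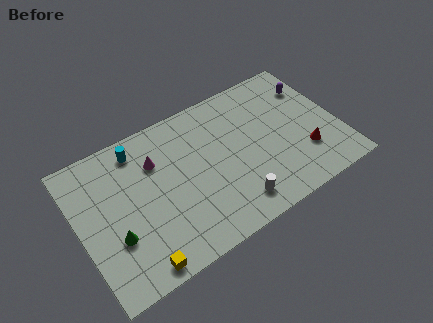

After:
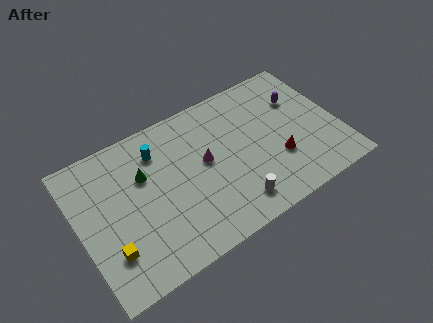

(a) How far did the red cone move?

1.6

The red cone was near (13.5, 2.7) before and (11.9, 3.1) after, so it travelled √(1.6² + 0.4²) ≈ 1.6 units.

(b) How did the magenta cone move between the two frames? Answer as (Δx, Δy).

(2.8, -1.5)

The magenta cone was at about (4.9, 6.6) and moved to about (7.7, 5.1).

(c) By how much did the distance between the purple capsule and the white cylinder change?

-1.0

The distance was about 7.9 in the first image and 6.9 in the second, so they moved 1.0 units closer together.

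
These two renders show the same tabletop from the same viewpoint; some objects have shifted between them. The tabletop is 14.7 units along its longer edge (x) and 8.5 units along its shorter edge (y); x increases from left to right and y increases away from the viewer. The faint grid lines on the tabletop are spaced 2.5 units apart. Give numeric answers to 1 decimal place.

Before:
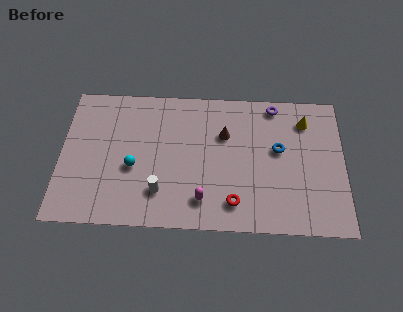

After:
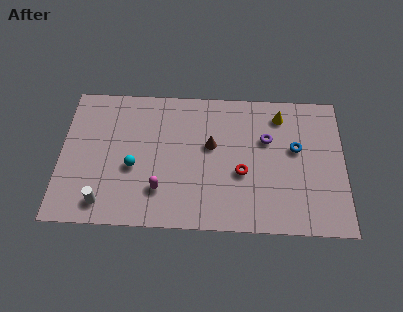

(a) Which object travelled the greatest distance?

the white cylinder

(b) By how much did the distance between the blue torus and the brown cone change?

+1.5

They were about 2.9 units apart before and 4.4 after — 1.5 units further apart.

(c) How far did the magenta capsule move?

2.3

From (7.4, 1.7) to (5.2, 2.2), the magenta capsule covered √(2.2² + 0.5²) ≈ 2.3 units.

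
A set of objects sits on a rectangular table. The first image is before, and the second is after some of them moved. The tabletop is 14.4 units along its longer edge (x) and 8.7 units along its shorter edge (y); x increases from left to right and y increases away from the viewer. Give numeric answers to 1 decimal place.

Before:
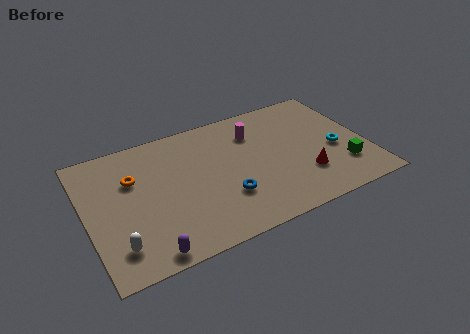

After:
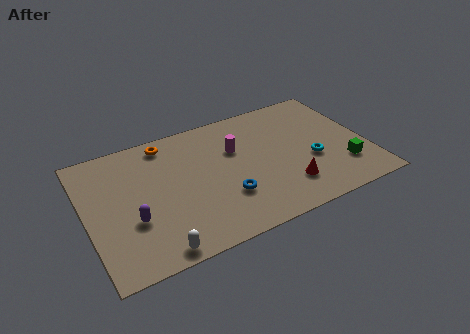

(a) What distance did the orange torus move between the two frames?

2.6

The orange torus moved from about (2.5, 5.8) to (4.4, 7.6), a distance of √(1.9² + 1.8²) ≈ 2.6.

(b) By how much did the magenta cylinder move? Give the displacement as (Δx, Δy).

(-1.1, -0.8)

The magenta cylinder was at about (8.9, 6.5) and moved to about (7.8, 5.7).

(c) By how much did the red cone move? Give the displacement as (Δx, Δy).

(-1.0, -0.4)

The red cone was at about (11.0, 2.5) and moved to about (10.0, 2.1).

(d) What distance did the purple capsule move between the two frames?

2.4

The purple capsule was near (2.7, 0.8) before and (2.2, 3.1) after, so it travelled √(0.5² + 2.3²) ≈ 2.4 units.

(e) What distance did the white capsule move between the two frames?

2.1

From (1.3, 1.8) to (3.1, 0.8), the white capsule covered √(1.8² + 1.0²) ≈ 2.1 units.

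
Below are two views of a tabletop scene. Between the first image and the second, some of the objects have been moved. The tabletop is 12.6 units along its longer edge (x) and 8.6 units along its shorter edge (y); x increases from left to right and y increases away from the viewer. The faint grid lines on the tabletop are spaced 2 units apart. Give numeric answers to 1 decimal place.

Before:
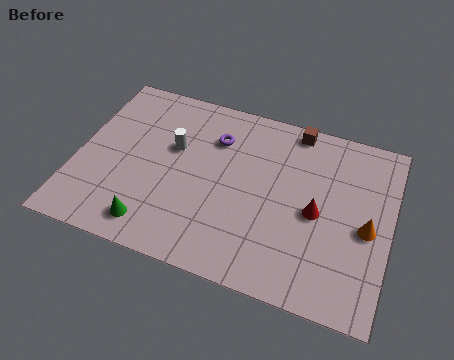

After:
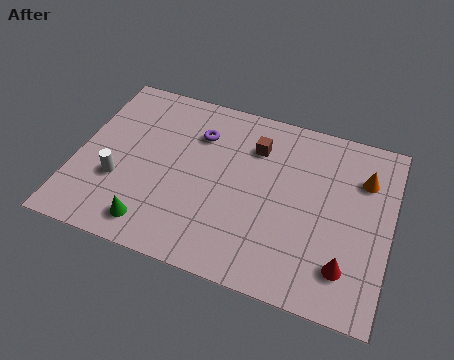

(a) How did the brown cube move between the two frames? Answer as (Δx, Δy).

(-1.5, -1.4)

From the two frames, the brown cube sits at roughly (8.5, 7.8) before and (7.0, 6.4) after.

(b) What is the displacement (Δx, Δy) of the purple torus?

(-0.7, 0.0)

From the two frames, the purple torus sits at roughly (5.4, 6.3) before and (4.7, 6.3) after.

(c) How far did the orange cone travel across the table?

2.3

The orange cone moved from about (11.7, 3.9) to (11.4, 6.2), a distance of √(0.3² + 2.3²) ≈ 2.3.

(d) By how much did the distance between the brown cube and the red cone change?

+2.0

They were about 4.0 units apart before and 6.0 after — 2.0 units further apart.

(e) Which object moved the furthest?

the white cylinder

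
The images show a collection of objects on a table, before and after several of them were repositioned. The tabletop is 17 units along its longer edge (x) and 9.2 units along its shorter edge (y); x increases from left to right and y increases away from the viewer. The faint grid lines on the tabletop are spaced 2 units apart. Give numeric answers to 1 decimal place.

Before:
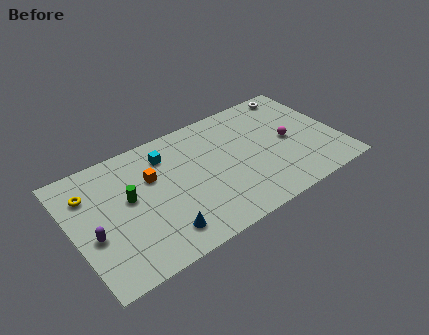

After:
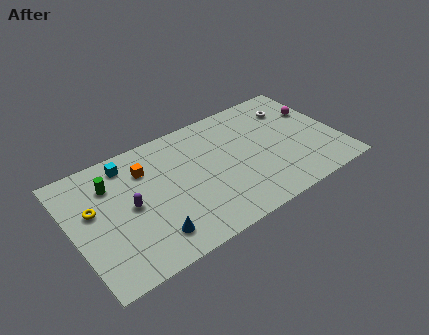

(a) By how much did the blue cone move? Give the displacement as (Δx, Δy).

(-0.6, 0.1)

The blue cone was at about (5.1, 1.7) and moved to about (4.5, 1.8).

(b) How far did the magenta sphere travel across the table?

2.6

The magenta sphere moved from about (13.9, 4.5) to (16.0, 6.1), a distance of √(2.1² + 1.6²) ≈ 2.6.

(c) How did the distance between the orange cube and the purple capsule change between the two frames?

-2.1

Before: roughly 4.7 units apart; after: 2.6. That's 2.1 units closer together.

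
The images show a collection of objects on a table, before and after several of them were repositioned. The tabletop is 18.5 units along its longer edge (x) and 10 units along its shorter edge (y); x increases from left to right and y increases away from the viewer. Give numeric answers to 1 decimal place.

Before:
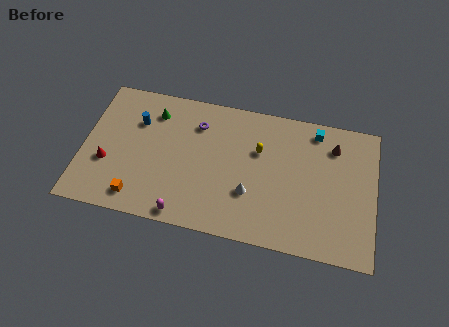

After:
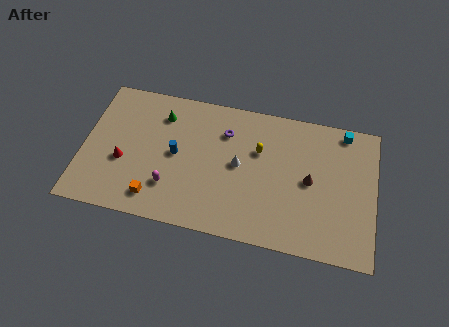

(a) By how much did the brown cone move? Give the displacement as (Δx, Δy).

(-1.4, -2.8)

From the two frames, the brown cone sits at roughly (15.8, 7.8) before and (14.4, 5.0) after.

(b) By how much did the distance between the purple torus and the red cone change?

+0.4

They were about 6.8 units apart before and 7.2 after — 0.4 units further apart.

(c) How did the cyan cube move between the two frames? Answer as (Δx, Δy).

(1.8, 0.3)

The cyan cube started near (14.6, 8.7) and ended near (16.4, 9.0).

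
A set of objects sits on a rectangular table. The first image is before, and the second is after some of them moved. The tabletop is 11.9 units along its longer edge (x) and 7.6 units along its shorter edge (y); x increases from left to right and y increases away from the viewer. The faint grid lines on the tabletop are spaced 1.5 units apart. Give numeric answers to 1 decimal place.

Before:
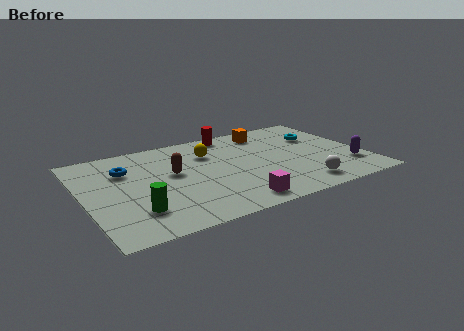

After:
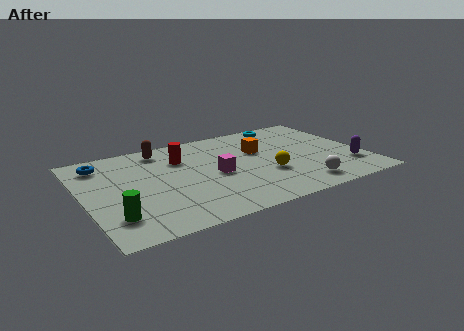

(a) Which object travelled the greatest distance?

the yellow sphere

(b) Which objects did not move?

the white sphere and the purple capsule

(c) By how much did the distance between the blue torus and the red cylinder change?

-1.6

Before: roughly 5.0 units apart; after: 3.4. That's 1.6 units closer together.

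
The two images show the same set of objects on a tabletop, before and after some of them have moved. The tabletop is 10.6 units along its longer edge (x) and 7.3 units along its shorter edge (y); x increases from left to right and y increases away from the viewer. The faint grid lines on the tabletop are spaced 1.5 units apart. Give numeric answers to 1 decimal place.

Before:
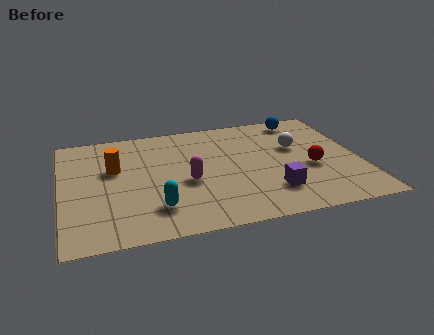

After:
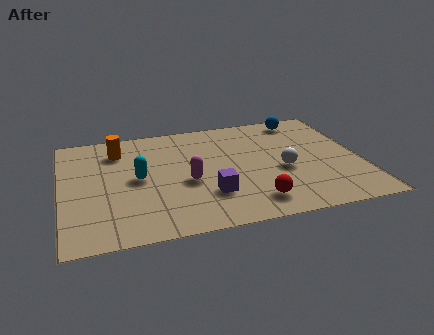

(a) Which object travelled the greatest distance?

the red sphere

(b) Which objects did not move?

the blue sphere and the magenta capsule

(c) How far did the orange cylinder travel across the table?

1.2

The orange cylinder moved from about (1.9, 4.5) to (2.1, 5.7), a distance of √(0.2² + 1.2²) ≈ 1.2.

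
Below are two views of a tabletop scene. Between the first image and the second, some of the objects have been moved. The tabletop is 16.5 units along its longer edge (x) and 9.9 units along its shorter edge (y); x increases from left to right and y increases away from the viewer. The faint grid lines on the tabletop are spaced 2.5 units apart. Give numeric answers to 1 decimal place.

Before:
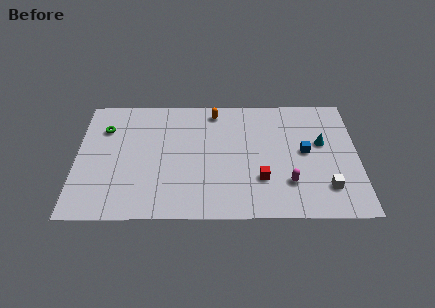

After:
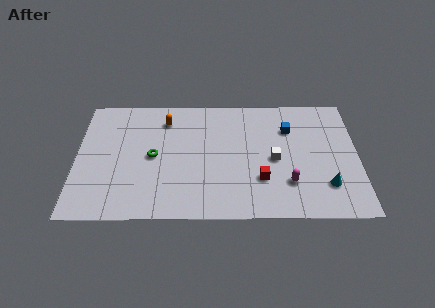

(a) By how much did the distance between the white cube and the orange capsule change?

-1.9

Before: roughly 9.1 units apart; after: 7.2. That's 1.9 units closer together.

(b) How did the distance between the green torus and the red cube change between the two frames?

-3.5

The distance was about 10.1 in the first image and 6.6 in the second, so they moved 3.5 units closer together.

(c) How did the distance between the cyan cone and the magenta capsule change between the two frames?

-1.6

Before: roughly 3.8 units apart; after: 2.2. That's 1.6 units closer together.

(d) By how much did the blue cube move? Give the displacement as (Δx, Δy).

(-0.9, 1.9)

From the two frames, the blue cube sits at roughly (13.4, 5.2) before and (12.5, 7.1) after.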